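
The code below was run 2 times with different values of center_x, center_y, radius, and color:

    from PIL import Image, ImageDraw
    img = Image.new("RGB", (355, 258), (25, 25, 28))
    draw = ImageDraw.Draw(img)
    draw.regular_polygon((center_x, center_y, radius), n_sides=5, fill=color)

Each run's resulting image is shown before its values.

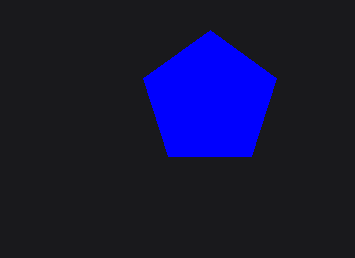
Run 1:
center_x = 210, center_y = 100, radius = 70, color = 'blue'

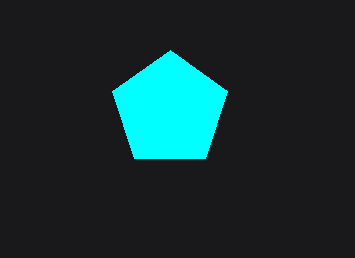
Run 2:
center_x = 170; center_y = 110; radius = 60; color = 'cyan'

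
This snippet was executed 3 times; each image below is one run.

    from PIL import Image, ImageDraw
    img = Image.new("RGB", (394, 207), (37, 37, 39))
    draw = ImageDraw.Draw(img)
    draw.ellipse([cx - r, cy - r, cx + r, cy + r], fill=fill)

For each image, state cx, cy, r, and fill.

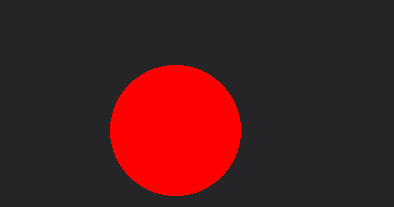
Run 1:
cx = 175, cy = 130, r = 65, fill = 'red'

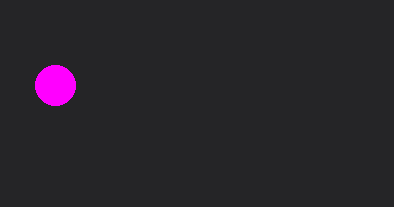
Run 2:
cx = 55
cy = 85
r = 20
fill = 'magenta'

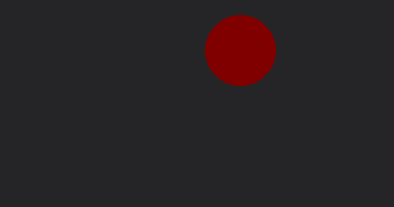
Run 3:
cx = 240, cy = 50, r = 35, fill = 'maroon'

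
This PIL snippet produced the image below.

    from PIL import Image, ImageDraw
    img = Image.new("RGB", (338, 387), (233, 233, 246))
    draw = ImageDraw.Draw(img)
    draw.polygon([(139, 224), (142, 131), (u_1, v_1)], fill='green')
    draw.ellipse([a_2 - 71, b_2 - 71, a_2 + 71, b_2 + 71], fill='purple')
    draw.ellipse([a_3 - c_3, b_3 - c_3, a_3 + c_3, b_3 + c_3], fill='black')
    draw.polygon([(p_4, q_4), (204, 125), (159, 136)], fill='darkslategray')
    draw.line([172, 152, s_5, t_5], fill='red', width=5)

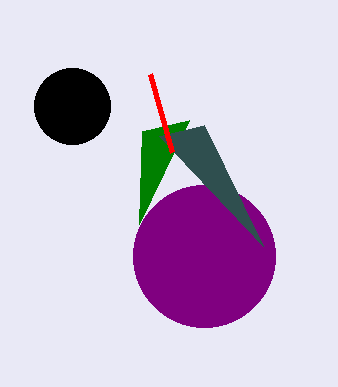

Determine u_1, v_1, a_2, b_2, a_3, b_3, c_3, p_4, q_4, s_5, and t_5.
u_1 = 189; v_1 = 120; a_2 = 204; b_2 = 256; a_3 = 72; b_3 = 106; c_3 = 38; p_4 = 263; q_4 = 246; s_5 = 150; t_5 = 74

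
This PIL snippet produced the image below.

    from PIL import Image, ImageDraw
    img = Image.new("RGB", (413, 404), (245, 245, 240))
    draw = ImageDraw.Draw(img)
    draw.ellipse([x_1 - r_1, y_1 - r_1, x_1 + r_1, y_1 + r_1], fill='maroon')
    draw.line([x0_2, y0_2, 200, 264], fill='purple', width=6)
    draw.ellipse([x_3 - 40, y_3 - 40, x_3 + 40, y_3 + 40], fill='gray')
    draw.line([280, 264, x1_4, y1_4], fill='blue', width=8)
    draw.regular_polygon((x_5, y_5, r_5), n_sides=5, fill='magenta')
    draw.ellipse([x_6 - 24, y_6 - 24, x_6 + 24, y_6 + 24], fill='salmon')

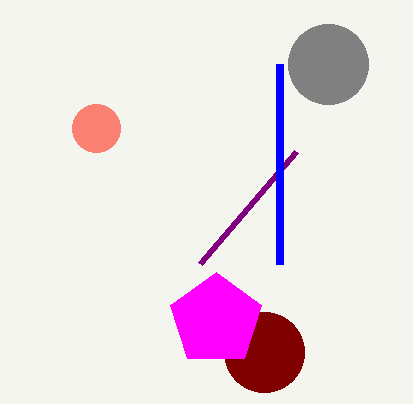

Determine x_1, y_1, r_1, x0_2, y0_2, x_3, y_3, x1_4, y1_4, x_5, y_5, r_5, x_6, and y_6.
x_1 = 264; y_1 = 352; r_1 = 40; x0_2 = 296; y0_2 = 152; x_3 = 328; y_3 = 64; x1_4 = 280; y1_4 = 64; x_5 = 216; y_5 = 320; r_5 = 48; x_6 = 96; y_6 = 128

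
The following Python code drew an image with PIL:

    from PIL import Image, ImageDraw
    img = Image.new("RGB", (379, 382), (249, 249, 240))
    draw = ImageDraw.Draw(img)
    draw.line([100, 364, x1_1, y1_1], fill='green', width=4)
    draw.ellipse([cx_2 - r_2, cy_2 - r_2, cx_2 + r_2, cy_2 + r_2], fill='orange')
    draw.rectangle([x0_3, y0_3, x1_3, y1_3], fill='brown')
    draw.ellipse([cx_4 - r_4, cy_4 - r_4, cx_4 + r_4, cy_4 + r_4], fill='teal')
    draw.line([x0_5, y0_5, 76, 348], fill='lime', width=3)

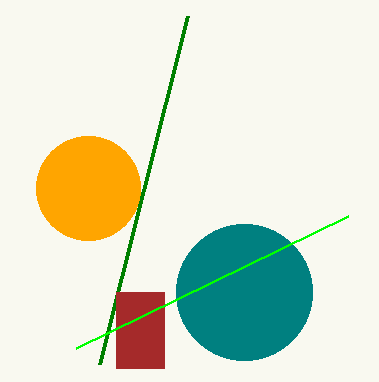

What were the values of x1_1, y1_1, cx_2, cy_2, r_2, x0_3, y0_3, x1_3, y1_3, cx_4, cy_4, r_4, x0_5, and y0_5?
x1_1 = 188, y1_1 = 16, cx_2 = 88, cy_2 = 188, r_2 = 52, x0_3 = 116, y0_3 = 292, x1_3 = 164, y1_3 = 368, cx_4 = 244, cy_4 = 292, r_4 = 68, x0_5 = 348, y0_5 = 216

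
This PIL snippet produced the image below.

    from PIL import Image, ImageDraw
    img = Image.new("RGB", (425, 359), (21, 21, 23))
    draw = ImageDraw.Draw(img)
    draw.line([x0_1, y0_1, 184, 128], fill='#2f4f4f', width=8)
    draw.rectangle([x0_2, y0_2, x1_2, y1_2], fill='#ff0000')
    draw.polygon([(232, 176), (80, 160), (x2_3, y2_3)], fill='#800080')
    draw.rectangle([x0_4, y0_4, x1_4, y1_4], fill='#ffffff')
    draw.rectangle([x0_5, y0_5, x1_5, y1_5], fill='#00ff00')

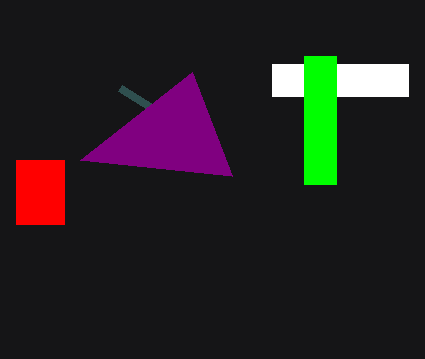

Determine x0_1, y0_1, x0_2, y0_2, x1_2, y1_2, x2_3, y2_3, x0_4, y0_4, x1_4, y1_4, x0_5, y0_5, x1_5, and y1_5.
x0_1 = 120, y0_1 = 88, x0_2 = 16, y0_2 = 160, x1_2 = 64, y1_2 = 224, x2_3 = 192, y2_3 = 72, x0_4 = 272, y0_4 = 64, x1_4 = 408, y1_4 = 96, x0_5 = 304, y0_5 = 56, x1_5 = 336, y1_5 = 184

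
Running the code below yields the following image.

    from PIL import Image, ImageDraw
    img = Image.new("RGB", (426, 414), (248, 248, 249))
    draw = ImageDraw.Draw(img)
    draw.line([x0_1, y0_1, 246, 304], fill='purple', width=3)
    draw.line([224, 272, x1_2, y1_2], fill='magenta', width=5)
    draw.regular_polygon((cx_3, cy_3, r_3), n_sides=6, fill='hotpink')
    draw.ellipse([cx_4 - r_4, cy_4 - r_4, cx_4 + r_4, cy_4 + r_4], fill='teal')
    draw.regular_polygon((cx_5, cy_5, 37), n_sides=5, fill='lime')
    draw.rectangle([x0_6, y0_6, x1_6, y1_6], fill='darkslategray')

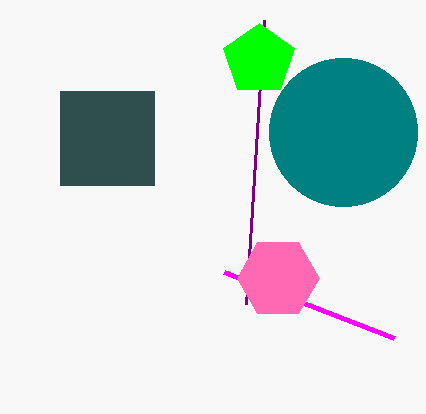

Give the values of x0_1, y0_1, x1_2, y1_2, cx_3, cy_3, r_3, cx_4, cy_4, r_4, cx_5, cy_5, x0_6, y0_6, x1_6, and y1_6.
x0_1 = 264; y0_1 = 20; x1_2 = 394; y1_2 = 338; cx_3 = 278; cy_3 = 278; r_3 = 41; cx_4 = 343; cy_4 = 132; r_4 = 74; cx_5 = 259; cy_5 = 60; x0_6 = 60; y0_6 = 91; x1_6 = 154; y1_6 = 185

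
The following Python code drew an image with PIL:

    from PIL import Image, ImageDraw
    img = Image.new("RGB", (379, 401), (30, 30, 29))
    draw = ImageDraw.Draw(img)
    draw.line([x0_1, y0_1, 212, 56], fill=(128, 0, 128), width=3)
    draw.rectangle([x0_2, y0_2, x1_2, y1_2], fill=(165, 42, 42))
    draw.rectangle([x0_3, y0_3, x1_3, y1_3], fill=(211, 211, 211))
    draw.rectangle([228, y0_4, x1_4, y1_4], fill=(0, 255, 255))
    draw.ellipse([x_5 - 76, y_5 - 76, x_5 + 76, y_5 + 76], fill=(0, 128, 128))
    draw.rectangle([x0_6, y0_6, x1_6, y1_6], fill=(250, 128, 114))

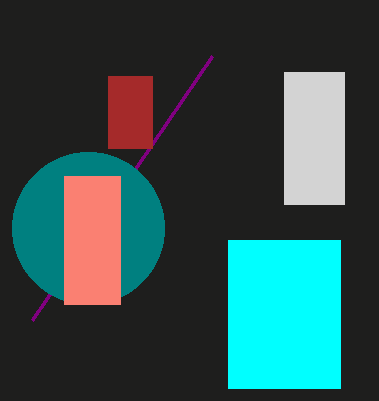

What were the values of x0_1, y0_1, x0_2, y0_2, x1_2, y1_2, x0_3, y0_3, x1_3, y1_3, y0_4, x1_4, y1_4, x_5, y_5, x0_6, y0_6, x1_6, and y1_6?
x0_1 = 32, y0_1 = 320, x0_2 = 108, y0_2 = 76, x1_2 = 152, y1_2 = 148, x0_3 = 284, y0_3 = 72, x1_3 = 344, y1_3 = 204, y0_4 = 240, x1_4 = 340, y1_4 = 388, x_5 = 88, y_5 = 228, x0_6 = 64, y0_6 = 176, x1_6 = 120, y1_6 = 304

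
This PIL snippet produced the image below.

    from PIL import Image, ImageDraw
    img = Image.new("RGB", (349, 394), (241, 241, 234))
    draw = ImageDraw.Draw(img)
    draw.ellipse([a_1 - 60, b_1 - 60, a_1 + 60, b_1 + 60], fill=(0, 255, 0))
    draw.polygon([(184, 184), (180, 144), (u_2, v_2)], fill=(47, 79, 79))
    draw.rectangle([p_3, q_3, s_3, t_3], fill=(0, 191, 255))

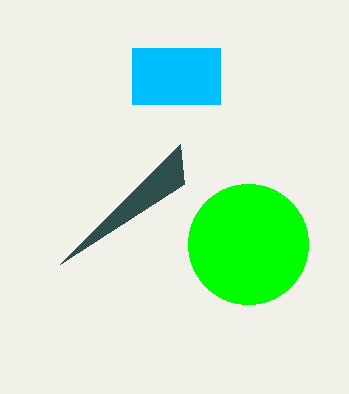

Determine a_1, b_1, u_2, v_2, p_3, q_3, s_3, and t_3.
a_1 = 248, b_1 = 244, u_2 = 60, v_2 = 264, p_3 = 132, q_3 = 48, s_3 = 220, t_3 = 104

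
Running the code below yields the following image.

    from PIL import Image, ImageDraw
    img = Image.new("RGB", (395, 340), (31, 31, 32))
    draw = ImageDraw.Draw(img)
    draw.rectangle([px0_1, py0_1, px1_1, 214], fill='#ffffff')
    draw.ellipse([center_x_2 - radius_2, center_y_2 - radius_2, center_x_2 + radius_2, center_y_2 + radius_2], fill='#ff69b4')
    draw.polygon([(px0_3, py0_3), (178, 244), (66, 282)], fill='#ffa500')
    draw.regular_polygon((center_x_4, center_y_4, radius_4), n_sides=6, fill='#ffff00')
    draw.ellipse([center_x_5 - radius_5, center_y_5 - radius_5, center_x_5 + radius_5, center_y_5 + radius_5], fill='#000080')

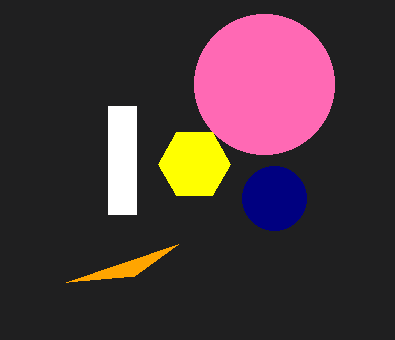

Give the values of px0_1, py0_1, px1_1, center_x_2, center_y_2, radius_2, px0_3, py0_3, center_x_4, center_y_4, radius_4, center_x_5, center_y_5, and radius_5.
px0_1 = 108, py0_1 = 106, px1_1 = 136, center_x_2 = 264, center_y_2 = 84, radius_2 = 70, px0_3 = 134, py0_3 = 276, center_x_4 = 194, center_y_4 = 164, radius_4 = 36, center_x_5 = 274, center_y_5 = 198, radius_5 = 32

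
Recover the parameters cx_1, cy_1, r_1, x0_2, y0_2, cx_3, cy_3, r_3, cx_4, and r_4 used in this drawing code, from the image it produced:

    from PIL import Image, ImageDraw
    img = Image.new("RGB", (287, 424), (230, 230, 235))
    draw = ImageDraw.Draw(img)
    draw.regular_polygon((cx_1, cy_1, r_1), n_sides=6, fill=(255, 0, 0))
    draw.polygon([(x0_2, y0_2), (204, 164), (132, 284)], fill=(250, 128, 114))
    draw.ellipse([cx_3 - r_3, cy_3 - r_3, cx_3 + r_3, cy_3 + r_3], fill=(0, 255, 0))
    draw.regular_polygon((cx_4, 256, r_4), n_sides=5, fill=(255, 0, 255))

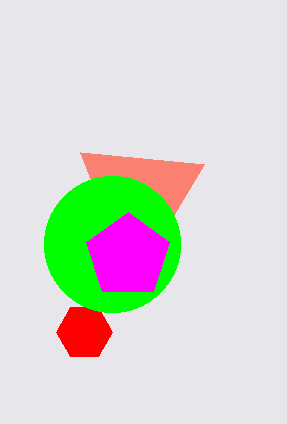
cx_1 = 84, cy_1 = 332, r_1 = 28, x0_2 = 80, y0_2 = 152, cx_3 = 112, cy_3 = 244, r_3 = 68, cx_4 = 128, r_4 = 44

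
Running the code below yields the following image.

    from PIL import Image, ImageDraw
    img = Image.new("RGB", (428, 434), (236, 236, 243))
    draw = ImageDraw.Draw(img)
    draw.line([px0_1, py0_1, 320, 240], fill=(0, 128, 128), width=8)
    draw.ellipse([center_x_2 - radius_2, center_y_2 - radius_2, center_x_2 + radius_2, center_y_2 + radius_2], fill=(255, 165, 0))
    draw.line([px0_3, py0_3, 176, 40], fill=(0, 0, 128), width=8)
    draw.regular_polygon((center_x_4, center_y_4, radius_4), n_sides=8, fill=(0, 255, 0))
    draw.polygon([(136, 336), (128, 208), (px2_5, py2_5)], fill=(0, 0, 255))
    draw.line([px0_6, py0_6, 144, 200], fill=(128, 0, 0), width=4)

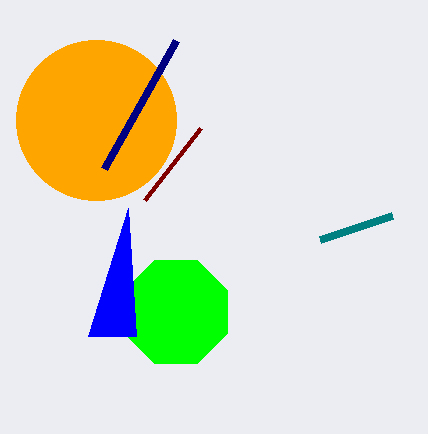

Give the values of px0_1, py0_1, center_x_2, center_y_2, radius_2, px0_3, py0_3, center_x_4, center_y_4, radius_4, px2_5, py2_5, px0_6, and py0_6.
px0_1 = 392, py0_1 = 216, center_x_2 = 96, center_y_2 = 120, radius_2 = 80, px0_3 = 104, py0_3 = 168, center_x_4 = 176, center_y_4 = 312, radius_4 = 56, px2_5 = 88, py2_5 = 336, px0_6 = 200, py0_6 = 128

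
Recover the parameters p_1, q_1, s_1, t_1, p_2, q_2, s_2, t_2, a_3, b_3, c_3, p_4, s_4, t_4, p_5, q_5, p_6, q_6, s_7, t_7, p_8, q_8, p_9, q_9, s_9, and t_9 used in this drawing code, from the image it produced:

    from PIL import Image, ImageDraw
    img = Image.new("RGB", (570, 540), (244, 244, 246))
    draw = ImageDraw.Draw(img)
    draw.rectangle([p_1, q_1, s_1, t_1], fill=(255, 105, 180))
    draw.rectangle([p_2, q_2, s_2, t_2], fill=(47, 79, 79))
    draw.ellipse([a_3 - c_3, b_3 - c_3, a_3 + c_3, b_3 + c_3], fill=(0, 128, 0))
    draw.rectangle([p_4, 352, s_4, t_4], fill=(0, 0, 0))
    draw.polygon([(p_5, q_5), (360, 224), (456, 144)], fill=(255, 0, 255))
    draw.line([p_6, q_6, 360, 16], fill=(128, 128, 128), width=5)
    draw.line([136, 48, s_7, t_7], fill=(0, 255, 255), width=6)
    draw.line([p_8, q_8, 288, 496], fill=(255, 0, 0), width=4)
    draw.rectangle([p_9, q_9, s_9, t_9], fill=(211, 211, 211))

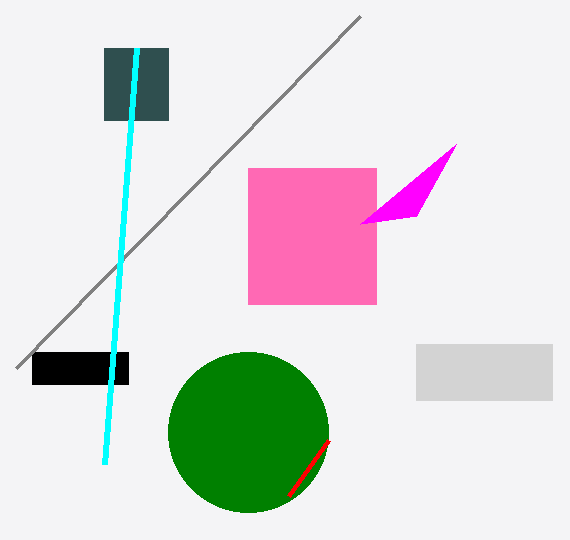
p_1 = 248; q_1 = 168; s_1 = 376; t_1 = 304; p_2 = 104; q_2 = 48; s_2 = 168; t_2 = 120; a_3 = 248; b_3 = 432; c_3 = 80; p_4 = 32; s_4 = 128; t_4 = 384; p_5 = 416; q_5 = 216; p_6 = 16; q_6 = 368; s_7 = 104; t_7 = 464; p_8 = 328; q_8 = 440; p_9 = 416; q_9 = 344; s_9 = 552; t_9 = 400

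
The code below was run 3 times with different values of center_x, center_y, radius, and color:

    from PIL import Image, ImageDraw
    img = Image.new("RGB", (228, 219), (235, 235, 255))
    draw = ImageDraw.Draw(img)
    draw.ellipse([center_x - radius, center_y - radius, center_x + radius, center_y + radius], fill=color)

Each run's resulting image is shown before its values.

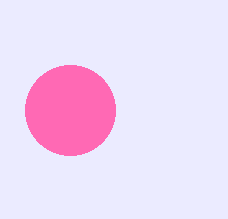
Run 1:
center_x = 70
center_y = 110
radius = 45
color = 'hotpink'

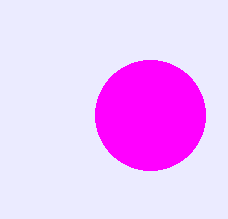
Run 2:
center_x = 150
center_y = 115
radius = 55
color = 'magenta'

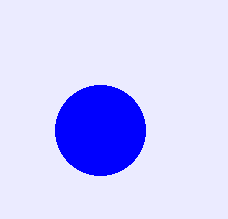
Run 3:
center_x = 100, center_y = 130, radius = 45, color = 'blue'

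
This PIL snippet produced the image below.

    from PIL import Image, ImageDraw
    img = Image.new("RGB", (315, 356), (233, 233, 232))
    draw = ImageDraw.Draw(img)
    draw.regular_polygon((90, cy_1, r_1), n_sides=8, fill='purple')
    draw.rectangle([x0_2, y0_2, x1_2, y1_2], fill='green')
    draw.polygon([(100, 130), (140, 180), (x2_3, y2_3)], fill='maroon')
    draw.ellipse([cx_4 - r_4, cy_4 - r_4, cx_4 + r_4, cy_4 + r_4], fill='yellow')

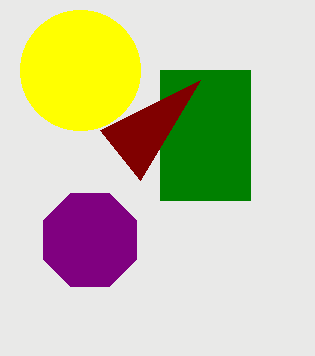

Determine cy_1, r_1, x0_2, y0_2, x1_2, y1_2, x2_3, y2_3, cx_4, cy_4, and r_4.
cy_1 = 240; r_1 = 50; x0_2 = 160; y0_2 = 70; x1_2 = 250; y1_2 = 200; x2_3 = 200; y2_3 = 80; cx_4 = 80; cy_4 = 70; r_4 = 60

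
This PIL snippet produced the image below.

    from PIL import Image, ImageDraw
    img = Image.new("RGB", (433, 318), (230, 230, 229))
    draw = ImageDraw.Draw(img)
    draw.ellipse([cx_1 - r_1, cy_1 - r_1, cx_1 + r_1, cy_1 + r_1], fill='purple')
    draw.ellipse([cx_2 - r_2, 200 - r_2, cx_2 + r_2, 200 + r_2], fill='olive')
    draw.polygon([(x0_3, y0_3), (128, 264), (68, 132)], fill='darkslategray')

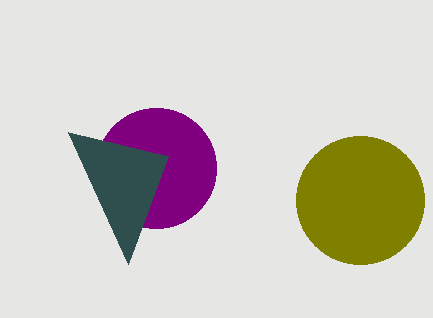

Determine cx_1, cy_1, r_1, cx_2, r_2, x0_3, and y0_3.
cx_1 = 156, cy_1 = 168, r_1 = 60, cx_2 = 360, r_2 = 64, x0_3 = 168, y0_3 = 156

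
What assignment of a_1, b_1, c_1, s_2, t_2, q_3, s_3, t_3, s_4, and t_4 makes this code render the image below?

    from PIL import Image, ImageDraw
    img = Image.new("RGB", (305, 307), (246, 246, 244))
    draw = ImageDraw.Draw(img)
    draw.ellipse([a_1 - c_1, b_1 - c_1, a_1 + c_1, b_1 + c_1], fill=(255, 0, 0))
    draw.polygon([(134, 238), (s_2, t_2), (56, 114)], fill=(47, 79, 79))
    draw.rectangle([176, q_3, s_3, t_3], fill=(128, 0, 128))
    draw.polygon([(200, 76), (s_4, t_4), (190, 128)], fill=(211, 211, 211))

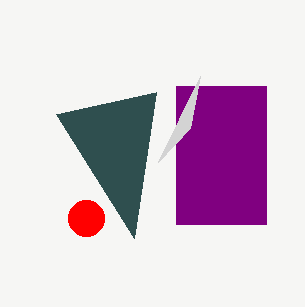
a_1 = 86
b_1 = 218
c_1 = 18
s_2 = 156
t_2 = 92
q_3 = 86
s_3 = 266
t_3 = 224
s_4 = 158
t_4 = 162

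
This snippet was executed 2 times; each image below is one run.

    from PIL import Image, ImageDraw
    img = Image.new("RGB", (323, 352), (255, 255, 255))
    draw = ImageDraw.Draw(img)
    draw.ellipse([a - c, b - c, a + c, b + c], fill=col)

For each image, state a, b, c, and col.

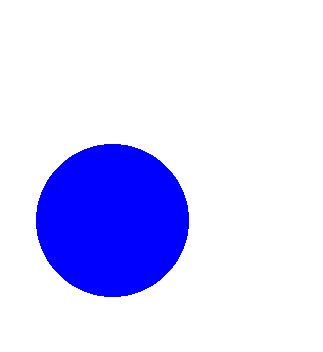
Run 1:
a = 112, b = 220, c = 76, col = 'blue'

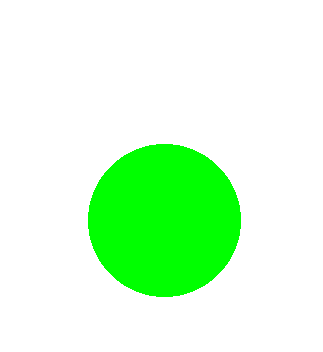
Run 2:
a = 164
b = 220
c = 76
col = 'lime'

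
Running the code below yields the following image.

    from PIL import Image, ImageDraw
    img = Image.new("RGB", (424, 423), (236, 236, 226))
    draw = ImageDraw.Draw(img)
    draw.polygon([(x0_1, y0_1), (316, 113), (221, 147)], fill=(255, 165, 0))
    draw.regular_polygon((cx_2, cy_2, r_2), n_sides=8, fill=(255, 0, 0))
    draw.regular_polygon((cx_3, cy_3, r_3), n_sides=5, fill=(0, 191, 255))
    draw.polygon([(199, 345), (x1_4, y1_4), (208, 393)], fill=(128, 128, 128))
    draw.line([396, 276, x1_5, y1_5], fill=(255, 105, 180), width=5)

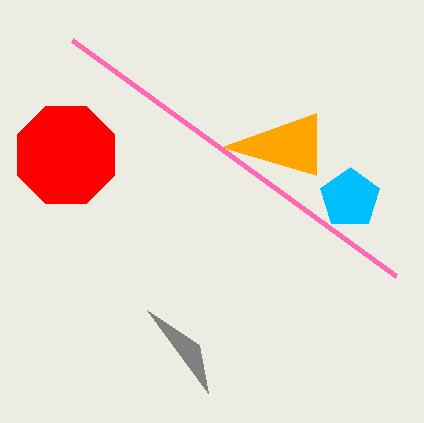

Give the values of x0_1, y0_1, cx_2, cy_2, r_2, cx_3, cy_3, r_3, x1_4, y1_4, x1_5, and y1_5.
x0_1 = 316; y0_1 = 175; cx_2 = 66; cy_2 = 155; r_2 = 53; cx_3 = 350; cy_3 = 198; r_3 = 31; x1_4 = 147; y1_4 = 310; x1_5 = 72; y1_5 = 40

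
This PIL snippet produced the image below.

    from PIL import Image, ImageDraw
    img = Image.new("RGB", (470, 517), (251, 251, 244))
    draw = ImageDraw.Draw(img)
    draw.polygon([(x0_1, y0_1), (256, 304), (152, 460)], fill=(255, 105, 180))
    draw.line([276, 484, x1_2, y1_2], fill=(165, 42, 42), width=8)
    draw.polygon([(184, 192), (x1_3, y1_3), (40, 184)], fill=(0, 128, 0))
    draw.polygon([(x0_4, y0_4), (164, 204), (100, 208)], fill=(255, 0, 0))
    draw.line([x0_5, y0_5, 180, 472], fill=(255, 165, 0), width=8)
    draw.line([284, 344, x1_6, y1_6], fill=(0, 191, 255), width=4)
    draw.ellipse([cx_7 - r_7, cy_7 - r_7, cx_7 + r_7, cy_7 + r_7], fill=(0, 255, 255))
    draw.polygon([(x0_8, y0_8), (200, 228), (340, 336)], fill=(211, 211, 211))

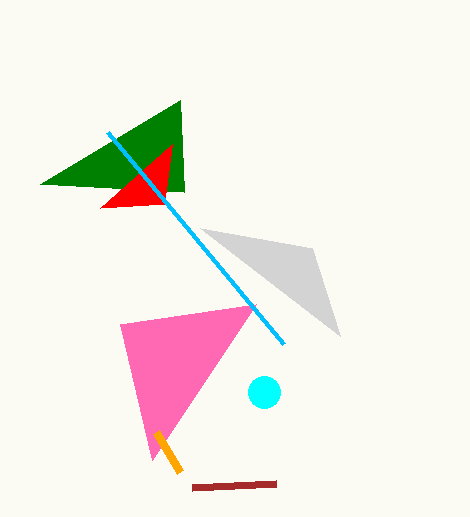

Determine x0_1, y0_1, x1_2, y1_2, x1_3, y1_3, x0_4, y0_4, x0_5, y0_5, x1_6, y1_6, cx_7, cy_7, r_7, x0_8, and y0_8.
x0_1 = 120, y0_1 = 324, x1_2 = 192, y1_2 = 488, x1_3 = 180, y1_3 = 100, x0_4 = 172, y0_4 = 144, x0_5 = 156, y0_5 = 432, x1_6 = 108, y1_6 = 132, cx_7 = 264, cy_7 = 392, r_7 = 16, x0_8 = 312, y0_8 = 248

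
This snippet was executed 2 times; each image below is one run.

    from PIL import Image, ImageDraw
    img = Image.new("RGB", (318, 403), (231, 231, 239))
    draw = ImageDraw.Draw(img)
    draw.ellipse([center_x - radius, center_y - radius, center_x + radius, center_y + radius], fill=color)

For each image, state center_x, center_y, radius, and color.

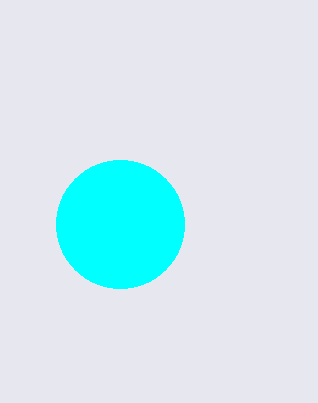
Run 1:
center_x = 120, center_y = 224, radius = 64, color = 'cyan'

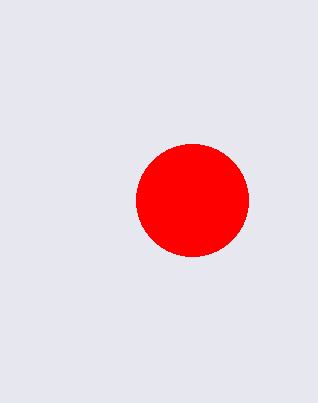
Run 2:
center_x = 192, center_y = 200, radius = 56, color = 'red'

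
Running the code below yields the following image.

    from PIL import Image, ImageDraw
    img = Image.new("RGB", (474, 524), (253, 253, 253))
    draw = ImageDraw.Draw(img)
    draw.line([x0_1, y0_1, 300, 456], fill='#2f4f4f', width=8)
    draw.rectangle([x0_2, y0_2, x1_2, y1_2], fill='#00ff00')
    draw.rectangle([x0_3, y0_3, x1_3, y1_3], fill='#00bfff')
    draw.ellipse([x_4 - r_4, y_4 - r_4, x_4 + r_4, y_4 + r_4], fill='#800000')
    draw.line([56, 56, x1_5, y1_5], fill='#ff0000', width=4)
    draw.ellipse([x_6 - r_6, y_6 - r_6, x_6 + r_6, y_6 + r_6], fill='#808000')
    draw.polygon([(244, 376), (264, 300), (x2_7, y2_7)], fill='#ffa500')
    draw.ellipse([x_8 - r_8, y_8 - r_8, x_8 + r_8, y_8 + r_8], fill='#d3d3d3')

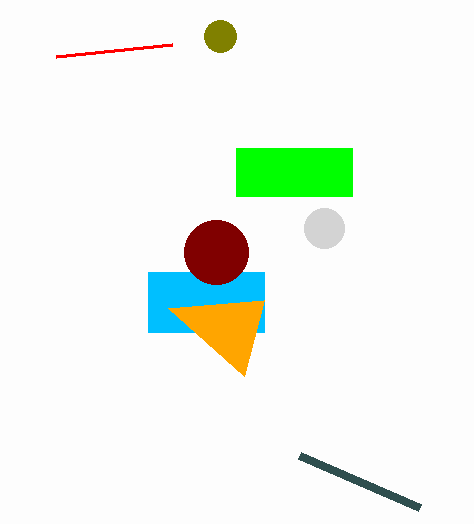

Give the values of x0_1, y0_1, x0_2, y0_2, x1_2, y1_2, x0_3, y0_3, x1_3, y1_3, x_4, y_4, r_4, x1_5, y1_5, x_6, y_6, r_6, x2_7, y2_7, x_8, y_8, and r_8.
x0_1 = 420; y0_1 = 508; x0_2 = 236; y0_2 = 148; x1_2 = 352; y1_2 = 196; x0_3 = 148; y0_3 = 272; x1_3 = 264; y1_3 = 332; x_4 = 216; y_4 = 252; r_4 = 32; x1_5 = 172; y1_5 = 44; x_6 = 220; y_6 = 36; r_6 = 16; x2_7 = 168; y2_7 = 308; x_8 = 324; y_8 = 228; r_8 = 20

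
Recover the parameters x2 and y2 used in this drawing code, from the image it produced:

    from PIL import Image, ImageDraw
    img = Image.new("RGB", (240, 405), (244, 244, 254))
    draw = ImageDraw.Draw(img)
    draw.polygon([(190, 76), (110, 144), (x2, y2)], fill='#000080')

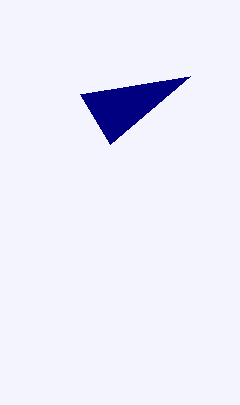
x2 = 80
y2 = 94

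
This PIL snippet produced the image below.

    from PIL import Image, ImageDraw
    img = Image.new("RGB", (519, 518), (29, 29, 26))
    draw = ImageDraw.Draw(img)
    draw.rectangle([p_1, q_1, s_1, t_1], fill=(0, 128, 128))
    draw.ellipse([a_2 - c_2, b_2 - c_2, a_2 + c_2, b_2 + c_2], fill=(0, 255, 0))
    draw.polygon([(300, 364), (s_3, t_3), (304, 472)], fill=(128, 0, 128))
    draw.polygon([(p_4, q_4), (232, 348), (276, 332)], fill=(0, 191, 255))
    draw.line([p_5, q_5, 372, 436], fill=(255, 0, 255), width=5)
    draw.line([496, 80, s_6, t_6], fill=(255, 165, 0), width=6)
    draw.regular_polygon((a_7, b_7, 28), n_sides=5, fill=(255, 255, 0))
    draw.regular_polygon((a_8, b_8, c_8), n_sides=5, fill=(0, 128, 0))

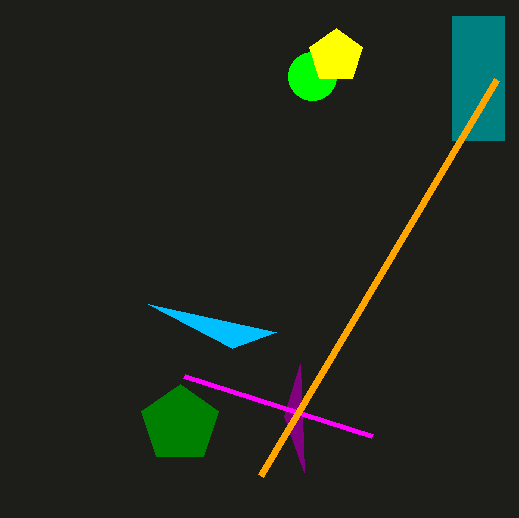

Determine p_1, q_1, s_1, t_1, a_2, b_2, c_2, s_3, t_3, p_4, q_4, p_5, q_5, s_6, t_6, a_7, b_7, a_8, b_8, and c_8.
p_1 = 452
q_1 = 16
s_1 = 504
t_1 = 140
a_2 = 312
b_2 = 76
c_2 = 24
s_3 = 284
t_3 = 416
p_4 = 148
q_4 = 304
p_5 = 184
q_5 = 376
s_6 = 260
t_6 = 476
a_7 = 336
b_7 = 56
a_8 = 180
b_8 = 424
c_8 = 40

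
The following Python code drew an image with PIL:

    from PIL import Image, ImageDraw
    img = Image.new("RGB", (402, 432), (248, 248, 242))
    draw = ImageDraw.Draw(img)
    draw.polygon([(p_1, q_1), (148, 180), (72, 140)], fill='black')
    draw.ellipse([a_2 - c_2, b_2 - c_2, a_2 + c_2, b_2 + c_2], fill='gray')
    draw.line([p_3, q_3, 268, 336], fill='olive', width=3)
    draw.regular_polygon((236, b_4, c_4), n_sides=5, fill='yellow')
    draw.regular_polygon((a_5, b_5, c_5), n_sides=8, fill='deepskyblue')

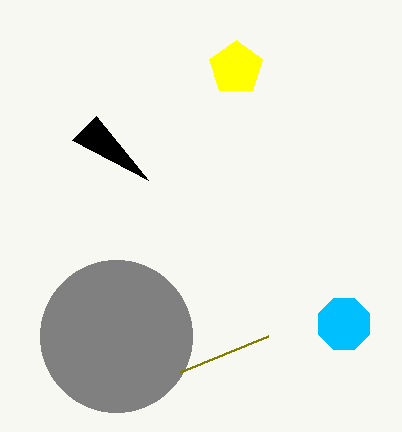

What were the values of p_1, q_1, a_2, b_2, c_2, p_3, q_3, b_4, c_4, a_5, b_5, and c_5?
p_1 = 96; q_1 = 116; a_2 = 116; b_2 = 336; c_2 = 76; p_3 = 180; q_3 = 372; b_4 = 68; c_4 = 28; a_5 = 344; b_5 = 324; c_5 = 28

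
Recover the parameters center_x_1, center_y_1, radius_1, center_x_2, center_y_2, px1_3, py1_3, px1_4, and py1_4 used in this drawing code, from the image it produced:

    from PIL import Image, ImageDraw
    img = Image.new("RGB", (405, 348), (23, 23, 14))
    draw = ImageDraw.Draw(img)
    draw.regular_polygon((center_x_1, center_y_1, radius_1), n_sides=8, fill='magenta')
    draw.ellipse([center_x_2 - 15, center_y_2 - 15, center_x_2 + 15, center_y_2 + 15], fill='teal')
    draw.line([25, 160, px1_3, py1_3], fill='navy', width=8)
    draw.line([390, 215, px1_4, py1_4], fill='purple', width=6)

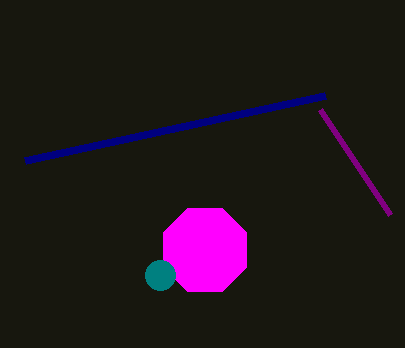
center_x_1 = 205, center_y_1 = 250, radius_1 = 45, center_x_2 = 160, center_y_2 = 275, px1_3 = 325, py1_3 = 95, px1_4 = 320, py1_4 = 110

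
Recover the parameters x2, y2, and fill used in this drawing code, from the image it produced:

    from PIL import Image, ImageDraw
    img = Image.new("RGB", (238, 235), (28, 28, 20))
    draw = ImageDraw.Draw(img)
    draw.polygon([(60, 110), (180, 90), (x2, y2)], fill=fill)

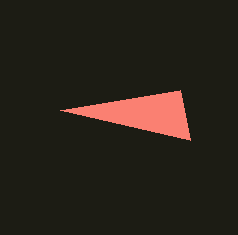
x2 = 190, y2 = 140, fill = 'salmon'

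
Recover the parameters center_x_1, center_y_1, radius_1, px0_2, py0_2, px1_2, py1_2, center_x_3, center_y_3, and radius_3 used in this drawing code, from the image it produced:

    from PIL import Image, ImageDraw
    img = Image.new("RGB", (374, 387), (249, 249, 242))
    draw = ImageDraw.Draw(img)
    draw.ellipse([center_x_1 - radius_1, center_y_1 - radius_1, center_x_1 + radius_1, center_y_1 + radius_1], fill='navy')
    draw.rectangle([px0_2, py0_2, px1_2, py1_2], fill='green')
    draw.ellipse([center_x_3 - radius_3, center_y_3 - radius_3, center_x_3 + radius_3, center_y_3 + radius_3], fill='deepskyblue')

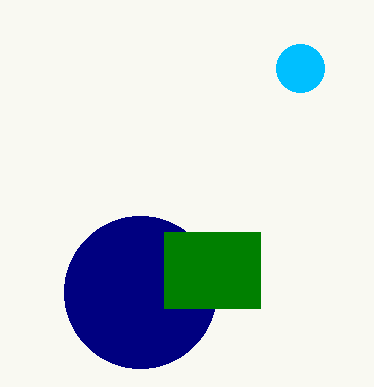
center_x_1 = 140; center_y_1 = 292; radius_1 = 76; px0_2 = 164; py0_2 = 232; px1_2 = 260; py1_2 = 308; center_x_3 = 300; center_y_3 = 68; radius_3 = 24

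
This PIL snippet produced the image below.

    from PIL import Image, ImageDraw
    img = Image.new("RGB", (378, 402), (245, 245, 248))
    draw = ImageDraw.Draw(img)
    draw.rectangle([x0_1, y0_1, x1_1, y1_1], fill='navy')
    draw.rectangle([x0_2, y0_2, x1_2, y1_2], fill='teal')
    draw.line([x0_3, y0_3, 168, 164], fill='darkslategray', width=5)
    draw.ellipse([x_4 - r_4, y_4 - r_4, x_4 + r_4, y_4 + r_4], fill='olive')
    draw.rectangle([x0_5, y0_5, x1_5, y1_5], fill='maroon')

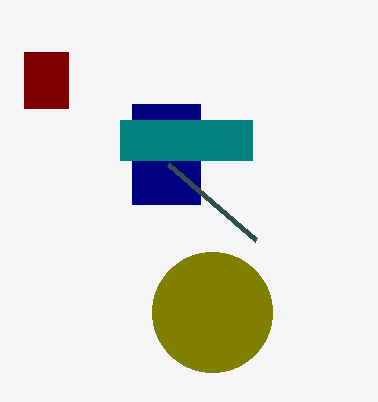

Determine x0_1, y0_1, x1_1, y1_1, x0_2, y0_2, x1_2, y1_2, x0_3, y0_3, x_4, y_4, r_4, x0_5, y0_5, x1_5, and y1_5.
x0_1 = 132
y0_1 = 104
x1_1 = 200
y1_1 = 204
x0_2 = 120
y0_2 = 120
x1_2 = 252
y1_2 = 160
x0_3 = 256
y0_3 = 240
x_4 = 212
y_4 = 312
r_4 = 60
x0_5 = 24
y0_5 = 52
x1_5 = 68
y1_5 = 108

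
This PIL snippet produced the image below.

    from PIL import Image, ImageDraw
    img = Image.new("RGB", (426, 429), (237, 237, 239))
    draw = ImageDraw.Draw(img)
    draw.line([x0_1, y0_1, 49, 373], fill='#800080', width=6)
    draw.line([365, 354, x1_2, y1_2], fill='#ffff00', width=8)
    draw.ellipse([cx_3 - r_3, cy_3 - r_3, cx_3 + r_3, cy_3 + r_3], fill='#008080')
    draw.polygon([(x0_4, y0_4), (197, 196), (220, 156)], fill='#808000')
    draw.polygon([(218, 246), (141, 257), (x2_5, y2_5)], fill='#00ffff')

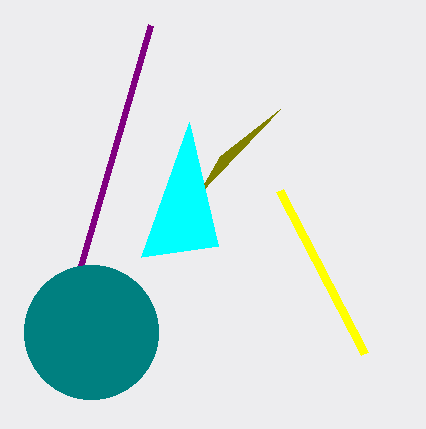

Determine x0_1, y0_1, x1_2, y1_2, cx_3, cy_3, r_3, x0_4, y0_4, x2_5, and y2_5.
x0_1 = 150
y0_1 = 25
x1_2 = 280
y1_2 = 191
cx_3 = 91
cy_3 = 332
r_3 = 67
x0_4 = 280
y0_4 = 109
x2_5 = 189
y2_5 = 122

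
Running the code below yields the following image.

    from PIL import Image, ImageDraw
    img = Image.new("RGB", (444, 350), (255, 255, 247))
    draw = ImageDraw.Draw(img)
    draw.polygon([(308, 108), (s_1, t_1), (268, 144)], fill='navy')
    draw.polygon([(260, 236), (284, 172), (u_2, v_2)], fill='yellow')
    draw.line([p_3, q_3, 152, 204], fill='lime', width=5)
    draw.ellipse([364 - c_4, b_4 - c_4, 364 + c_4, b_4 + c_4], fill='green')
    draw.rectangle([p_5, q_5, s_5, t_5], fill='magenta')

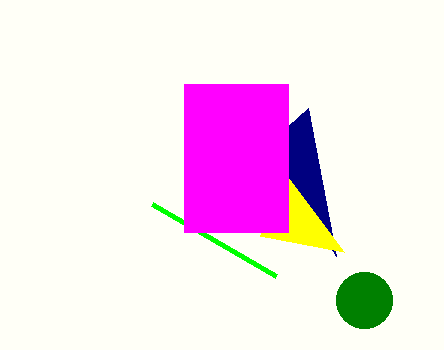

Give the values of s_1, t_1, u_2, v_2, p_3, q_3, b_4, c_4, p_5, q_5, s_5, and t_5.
s_1 = 336
t_1 = 256
u_2 = 344
v_2 = 252
p_3 = 276
q_3 = 276
b_4 = 300
c_4 = 28
p_5 = 184
q_5 = 84
s_5 = 288
t_5 = 232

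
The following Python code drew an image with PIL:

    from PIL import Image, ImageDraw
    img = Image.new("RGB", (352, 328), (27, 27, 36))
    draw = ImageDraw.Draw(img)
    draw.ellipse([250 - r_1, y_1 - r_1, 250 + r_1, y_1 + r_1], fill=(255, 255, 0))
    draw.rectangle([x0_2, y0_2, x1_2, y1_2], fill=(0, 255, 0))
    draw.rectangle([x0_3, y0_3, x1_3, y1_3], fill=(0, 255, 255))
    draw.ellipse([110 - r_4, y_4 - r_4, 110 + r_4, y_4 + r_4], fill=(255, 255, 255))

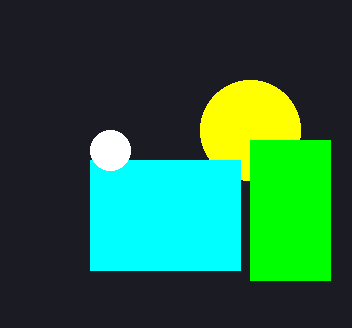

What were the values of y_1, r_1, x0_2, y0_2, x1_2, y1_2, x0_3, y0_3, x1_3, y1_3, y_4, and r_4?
y_1 = 130, r_1 = 50, x0_2 = 250, y0_2 = 140, x1_2 = 330, y1_2 = 280, x0_3 = 90, y0_3 = 160, x1_3 = 240, y1_3 = 270, y_4 = 150, r_4 = 20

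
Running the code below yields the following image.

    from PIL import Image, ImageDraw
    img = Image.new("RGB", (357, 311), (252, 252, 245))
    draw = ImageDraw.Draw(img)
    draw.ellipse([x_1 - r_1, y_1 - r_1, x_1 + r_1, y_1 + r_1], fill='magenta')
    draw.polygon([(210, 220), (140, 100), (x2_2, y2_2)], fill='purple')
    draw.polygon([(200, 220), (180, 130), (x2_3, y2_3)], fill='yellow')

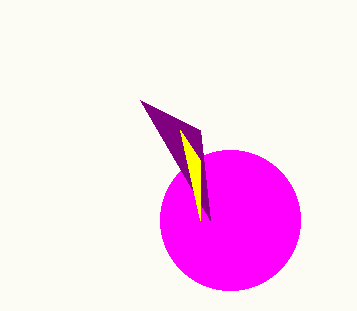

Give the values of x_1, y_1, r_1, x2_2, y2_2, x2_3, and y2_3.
x_1 = 230
y_1 = 220
r_1 = 70
x2_2 = 200
y2_2 = 130
x2_3 = 200
y2_3 = 160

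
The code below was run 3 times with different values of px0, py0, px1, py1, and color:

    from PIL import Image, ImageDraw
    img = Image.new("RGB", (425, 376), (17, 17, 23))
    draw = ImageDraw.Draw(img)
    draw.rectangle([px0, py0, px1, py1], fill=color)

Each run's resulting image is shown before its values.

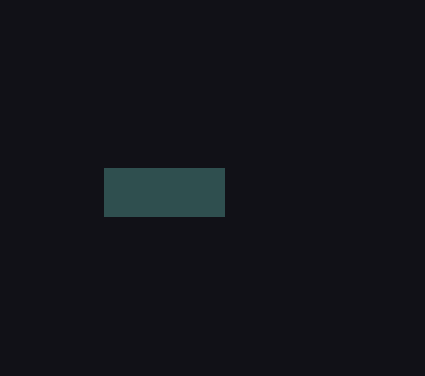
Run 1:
px0 = 104, py0 = 168, px1 = 224, py1 = 216, color = 'darkslategray'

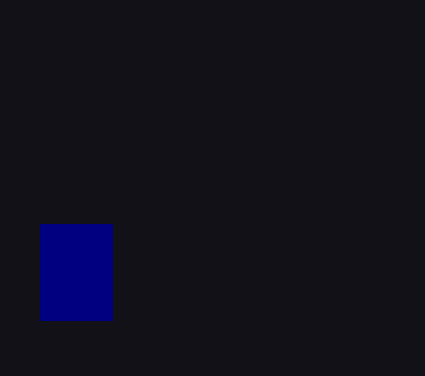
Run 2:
px0 = 40
py0 = 224
px1 = 112
py1 = 320
color = 'navy'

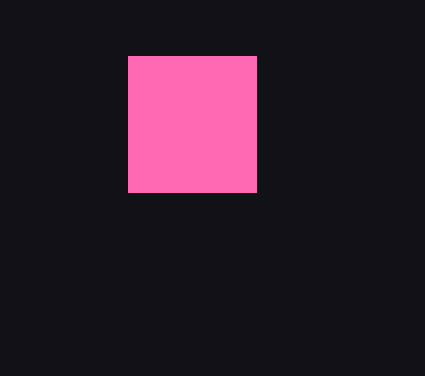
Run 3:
px0 = 128, py0 = 56, px1 = 256, py1 = 192, color = 'hotpink'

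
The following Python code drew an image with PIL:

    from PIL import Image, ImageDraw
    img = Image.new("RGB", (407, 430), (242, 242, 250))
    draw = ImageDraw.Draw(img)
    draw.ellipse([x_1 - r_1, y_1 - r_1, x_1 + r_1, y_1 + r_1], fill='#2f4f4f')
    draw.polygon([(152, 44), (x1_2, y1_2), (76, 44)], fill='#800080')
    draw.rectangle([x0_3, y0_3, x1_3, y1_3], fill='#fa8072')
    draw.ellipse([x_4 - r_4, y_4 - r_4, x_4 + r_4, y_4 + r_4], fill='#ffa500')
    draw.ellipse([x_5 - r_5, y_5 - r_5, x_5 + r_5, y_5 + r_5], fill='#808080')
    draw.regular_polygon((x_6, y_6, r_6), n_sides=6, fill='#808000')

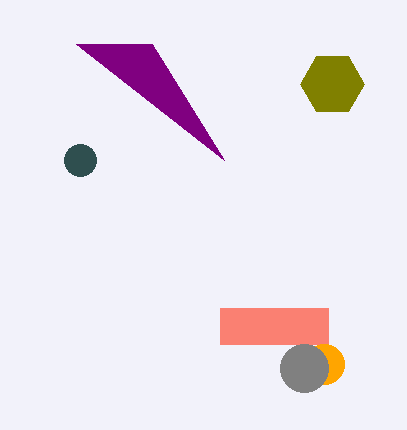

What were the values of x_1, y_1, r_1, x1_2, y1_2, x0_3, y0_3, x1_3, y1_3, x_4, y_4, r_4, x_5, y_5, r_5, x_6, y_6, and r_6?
x_1 = 80
y_1 = 160
r_1 = 16
x1_2 = 224
y1_2 = 160
x0_3 = 220
y0_3 = 308
x1_3 = 328
y1_3 = 344
x_4 = 324
y_4 = 364
r_4 = 20
x_5 = 304
y_5 = 368
r_5 = 24
x_6 = 332
y_6 = 84
r_6 = 32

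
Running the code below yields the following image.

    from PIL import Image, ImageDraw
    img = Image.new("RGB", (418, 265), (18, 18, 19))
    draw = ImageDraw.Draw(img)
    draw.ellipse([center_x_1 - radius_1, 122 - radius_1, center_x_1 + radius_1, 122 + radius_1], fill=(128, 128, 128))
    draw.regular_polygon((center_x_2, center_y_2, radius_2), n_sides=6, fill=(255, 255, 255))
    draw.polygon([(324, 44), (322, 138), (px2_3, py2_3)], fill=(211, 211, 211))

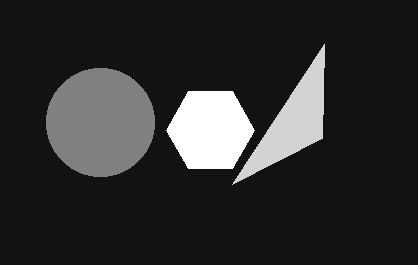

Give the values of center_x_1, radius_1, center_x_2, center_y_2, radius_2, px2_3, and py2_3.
center_x_1 = 100, radius_1 = 54, center_x_2 = 210, center_y_2 = 130, radius_2 = 44, px2_3 = 232, py2_3 = 184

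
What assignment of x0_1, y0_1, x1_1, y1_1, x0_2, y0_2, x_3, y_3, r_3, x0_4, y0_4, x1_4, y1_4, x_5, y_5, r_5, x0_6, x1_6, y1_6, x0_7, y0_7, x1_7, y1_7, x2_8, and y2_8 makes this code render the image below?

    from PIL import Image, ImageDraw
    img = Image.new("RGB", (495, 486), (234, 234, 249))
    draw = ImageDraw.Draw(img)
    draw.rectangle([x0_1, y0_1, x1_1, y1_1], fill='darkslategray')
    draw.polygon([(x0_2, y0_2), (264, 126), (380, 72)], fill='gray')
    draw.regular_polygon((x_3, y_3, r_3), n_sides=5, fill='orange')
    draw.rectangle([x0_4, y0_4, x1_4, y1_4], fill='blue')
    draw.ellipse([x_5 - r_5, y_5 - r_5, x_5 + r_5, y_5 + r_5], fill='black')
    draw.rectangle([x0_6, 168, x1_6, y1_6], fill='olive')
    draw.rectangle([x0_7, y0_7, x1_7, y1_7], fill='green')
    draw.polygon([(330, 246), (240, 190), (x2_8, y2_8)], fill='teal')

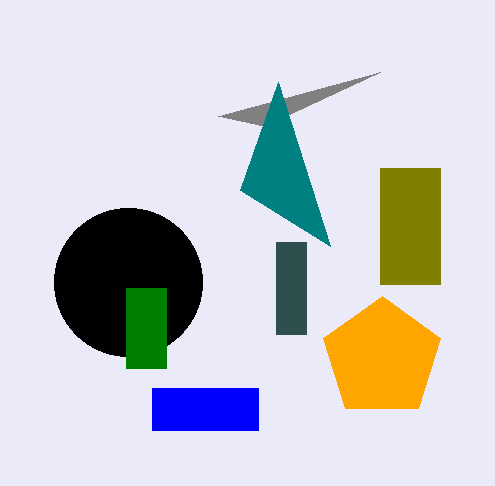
x0_1 = 276; y0_1 = 242; x1_1 = 306; y1_1 = 334; x0_2 = 218; y0_2 = 116; x_3 = 382; y_3 = 358; r_3 = 62; x0_4 = 152; y0_4 = 388; x1_4 = 258; y1_4 = 430; x_5 = 128; y_5 = 282; r_5 = 74; x0_6 = 380; x1_6 = 440; y1_6 = 284; x0_7 = 126; y0_7 = 288; x1_7 = 166; y1_7 = 368; x2_8 = 278; y2_8 = 82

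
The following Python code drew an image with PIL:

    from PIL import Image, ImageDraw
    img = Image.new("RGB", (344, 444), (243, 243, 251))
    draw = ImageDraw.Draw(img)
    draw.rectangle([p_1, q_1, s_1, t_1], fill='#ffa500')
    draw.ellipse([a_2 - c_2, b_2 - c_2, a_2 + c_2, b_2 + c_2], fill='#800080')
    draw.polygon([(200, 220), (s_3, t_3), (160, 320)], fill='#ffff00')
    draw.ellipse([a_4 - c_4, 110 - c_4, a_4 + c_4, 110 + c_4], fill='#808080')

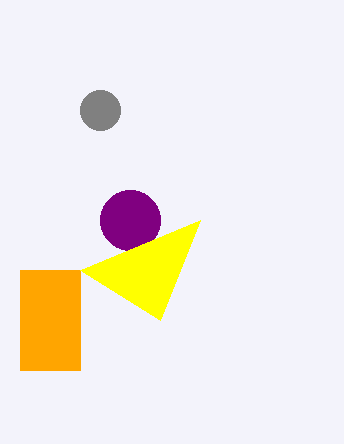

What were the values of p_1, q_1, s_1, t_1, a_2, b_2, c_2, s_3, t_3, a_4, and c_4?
p_1 = 20
q_1 = 270
s_1 = 80
t_1 = 370
a_2 = 130
b_2 = 220
c_2 = 30
s_3 = 80
t_3 = 270
a_4 = 100
c_4 = 20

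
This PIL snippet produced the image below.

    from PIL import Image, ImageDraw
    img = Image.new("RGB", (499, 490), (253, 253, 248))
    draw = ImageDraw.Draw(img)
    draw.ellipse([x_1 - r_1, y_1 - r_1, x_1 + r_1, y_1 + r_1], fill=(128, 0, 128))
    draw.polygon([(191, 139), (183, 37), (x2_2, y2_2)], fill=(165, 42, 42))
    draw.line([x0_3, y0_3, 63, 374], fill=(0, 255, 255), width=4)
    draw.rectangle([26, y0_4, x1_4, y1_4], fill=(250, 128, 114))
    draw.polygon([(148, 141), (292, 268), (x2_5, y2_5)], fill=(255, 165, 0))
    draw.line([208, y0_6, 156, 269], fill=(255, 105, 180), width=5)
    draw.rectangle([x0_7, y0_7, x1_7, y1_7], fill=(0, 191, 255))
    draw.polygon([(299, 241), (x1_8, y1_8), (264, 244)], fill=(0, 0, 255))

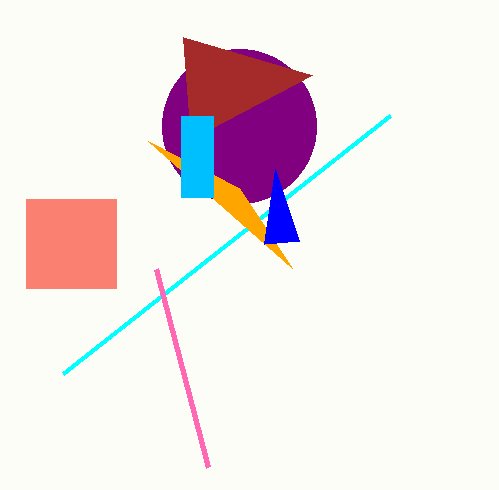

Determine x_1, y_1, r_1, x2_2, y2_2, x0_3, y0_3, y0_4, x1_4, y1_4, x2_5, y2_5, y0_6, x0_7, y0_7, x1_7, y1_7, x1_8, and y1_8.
x_1 = 239; y_1 = 126; r_1 = 77; x2_2 = 312; y2_2 = 75; x0_3 = 390; y0_3 = 116; y0_4 = 199; x1_4 = 116; y1_4 = 288; x2_5 = 239; y2_5 = 188; y0_6 = 467; x0_7 = 181; y0_7 = 116; x1_7 = 213; y1_7 = 197; x1_8 = 275; y1_8 = 169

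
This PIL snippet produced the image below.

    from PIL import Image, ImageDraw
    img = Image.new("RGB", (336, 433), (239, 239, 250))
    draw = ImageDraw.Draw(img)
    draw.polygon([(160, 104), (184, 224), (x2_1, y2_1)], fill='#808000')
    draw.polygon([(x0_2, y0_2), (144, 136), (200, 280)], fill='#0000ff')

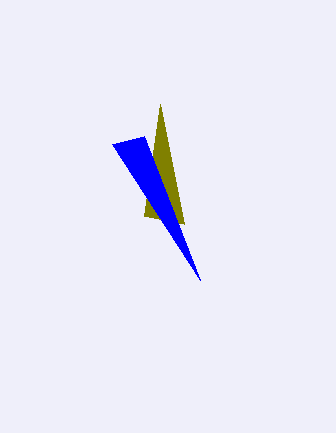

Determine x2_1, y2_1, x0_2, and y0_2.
x2_1 = 144; y2_1 = 216; x0_2 = 112; y0_2 = 144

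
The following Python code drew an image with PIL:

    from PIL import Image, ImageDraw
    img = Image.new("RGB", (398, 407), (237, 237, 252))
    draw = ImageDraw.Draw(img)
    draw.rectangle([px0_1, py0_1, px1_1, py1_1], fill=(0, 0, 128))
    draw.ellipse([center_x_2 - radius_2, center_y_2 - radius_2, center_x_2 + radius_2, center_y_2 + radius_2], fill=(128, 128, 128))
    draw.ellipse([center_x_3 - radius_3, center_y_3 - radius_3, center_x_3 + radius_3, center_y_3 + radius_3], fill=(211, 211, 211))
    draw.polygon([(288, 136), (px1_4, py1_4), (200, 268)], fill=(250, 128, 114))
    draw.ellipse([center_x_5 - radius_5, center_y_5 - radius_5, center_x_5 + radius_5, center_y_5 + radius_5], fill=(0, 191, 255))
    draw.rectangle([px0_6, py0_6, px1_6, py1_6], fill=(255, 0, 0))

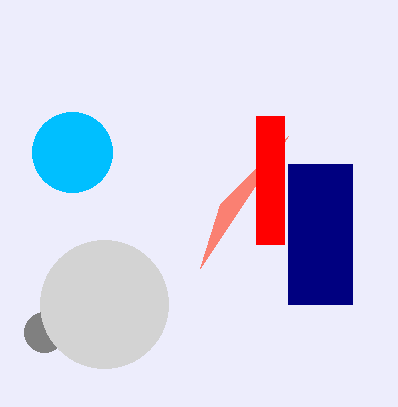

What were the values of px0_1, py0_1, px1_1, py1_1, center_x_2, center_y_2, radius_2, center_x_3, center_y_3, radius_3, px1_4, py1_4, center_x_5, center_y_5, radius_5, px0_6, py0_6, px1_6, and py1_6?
px0_1 = 288; py0_1 = 164; px1_1 = 352; py1_1 = 304; center_x_2 = 44; center_y_2 = 332; radius_2 = 20; center_x_3 = 104; center_y_3 = 304; radius_3 = 64; px1_4 = 220; py1_4 = 204; center_x_5 = 72; center_y_5 = 152; radius_5 = 40; px0_6 = 256; py0_6 = 116; px1_6 = 284; py1_6 = 244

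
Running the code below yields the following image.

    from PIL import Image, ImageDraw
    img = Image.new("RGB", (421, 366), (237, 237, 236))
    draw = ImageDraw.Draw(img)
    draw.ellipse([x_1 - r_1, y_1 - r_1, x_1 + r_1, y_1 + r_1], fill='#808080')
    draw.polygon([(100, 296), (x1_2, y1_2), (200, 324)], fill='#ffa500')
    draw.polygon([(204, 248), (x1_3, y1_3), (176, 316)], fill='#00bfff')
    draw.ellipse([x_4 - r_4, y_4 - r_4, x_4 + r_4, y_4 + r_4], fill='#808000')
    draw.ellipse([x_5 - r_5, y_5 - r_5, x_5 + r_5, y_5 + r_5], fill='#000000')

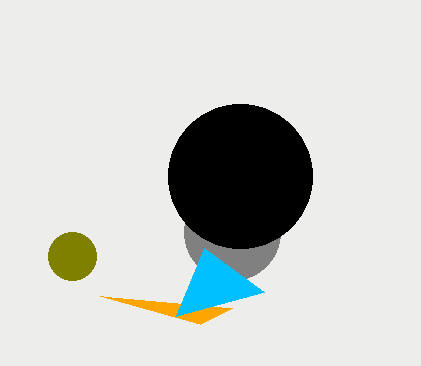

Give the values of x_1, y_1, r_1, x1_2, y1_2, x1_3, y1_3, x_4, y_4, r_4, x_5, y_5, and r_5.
x_1 = 232; y_1 = 232; r_1 = 48; x1_2 = 232; y1_2 = 308; x1_3 = 264; y1_3 = 292; x_4 = 72; y_4 = 256; r_4 = 24; x_5 = 240; y_5 = 176; r_5 = 72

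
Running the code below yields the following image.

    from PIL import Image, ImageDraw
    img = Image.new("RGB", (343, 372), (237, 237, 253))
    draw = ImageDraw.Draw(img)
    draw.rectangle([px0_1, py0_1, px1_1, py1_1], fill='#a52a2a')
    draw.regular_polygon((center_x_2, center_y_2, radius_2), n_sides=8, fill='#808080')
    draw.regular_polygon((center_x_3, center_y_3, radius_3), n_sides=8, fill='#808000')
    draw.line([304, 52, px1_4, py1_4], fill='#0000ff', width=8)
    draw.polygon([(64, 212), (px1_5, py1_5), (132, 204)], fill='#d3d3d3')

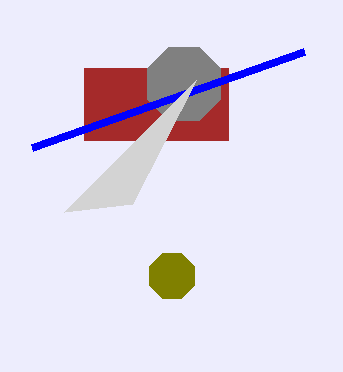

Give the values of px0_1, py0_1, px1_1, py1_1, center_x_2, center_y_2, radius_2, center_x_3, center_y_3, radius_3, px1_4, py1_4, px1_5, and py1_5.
px0_1 = 84, py0_1 = 68, px1_1 = 228, py1_1 = 140, center_x_2 = 184, center_y_2 = 84, radius_2 = 40, center_x_3 = 172, center_y_3 = 276, radius_3 = 24, px1_4 = 32, py1_4 = 148, px1_5 = 196, py1_5 = 80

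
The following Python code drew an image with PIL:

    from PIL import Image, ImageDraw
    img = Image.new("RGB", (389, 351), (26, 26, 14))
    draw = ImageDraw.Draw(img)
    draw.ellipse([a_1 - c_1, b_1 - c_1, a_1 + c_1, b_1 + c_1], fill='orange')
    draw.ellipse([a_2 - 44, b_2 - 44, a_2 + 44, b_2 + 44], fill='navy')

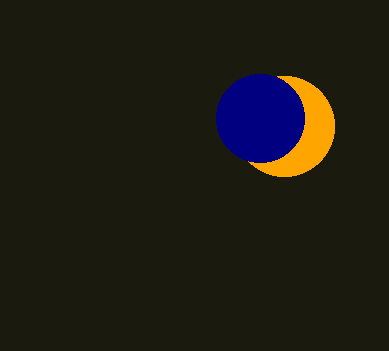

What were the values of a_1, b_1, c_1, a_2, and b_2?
a_1 = 284; b_1 = 126; c_1 = 50; a_2 = 260; b_2 = 118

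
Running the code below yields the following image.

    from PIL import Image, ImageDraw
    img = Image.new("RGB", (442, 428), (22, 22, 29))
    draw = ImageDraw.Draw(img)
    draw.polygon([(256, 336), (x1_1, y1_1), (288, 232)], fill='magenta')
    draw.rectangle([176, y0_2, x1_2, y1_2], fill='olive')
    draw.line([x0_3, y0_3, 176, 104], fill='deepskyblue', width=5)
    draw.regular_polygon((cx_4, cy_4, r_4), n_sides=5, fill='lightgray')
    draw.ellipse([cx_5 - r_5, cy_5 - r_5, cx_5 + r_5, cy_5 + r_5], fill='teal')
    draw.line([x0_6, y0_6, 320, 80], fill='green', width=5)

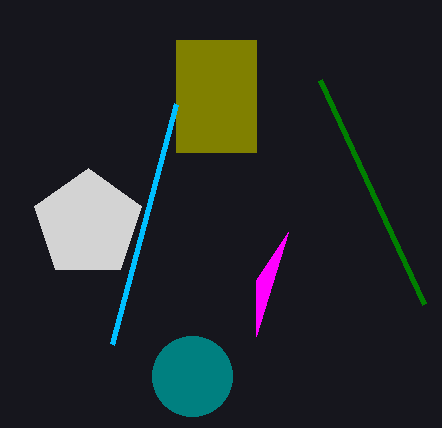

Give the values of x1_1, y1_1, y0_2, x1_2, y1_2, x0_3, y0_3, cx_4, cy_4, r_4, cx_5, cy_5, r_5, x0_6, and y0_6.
x1_1 = 256
y1_1 = 280
y0_2 = 40
x1_2 = 256
y1_2 = 152
x0_3 = 112
y0_3 = 344
cx_4 = 88
cy_4 = 224
r_4 = 56
cx_5 = 192
cy_5 = 376
r_5 = 40
x0_6 = 424
y0_6 = 304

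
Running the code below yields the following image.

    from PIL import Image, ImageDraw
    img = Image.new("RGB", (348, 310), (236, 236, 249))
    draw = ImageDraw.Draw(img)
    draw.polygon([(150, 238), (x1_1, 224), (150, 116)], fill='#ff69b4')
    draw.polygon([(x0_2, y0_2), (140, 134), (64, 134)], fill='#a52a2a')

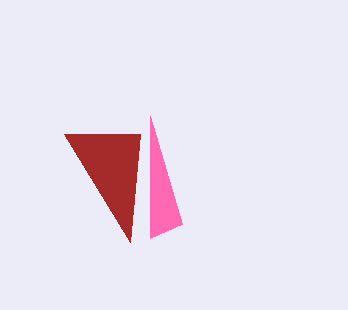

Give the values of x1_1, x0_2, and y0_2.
x1_1 = 182
x0_2 = 130
y0_2 = 242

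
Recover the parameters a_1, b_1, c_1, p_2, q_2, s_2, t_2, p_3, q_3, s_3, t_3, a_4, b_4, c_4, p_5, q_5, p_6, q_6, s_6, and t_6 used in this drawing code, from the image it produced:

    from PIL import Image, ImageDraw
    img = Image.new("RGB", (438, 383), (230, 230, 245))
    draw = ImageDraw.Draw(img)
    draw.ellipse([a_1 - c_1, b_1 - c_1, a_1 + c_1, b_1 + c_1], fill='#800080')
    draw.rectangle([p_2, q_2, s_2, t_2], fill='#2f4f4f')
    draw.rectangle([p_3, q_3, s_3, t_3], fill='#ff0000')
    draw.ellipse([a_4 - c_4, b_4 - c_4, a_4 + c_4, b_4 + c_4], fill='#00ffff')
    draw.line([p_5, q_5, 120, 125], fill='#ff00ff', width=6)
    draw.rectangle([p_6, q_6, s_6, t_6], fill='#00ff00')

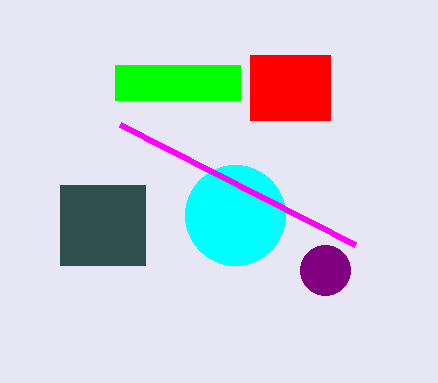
a_1 = 325; b_1 = 270; c_1 = 25; p_2 = 60; q_2 = 185; s_2 = 145; t_2 = 265; p_3 = 250; q_3 = 55; s_3 = 330; t_3 = 120; a_4 = 235; b_4 = 215; c_4 = 50; p_5 = 355; q_5 = 245; p_6 = 115; q_6 = 65; s_6 = 240; t_6 = 100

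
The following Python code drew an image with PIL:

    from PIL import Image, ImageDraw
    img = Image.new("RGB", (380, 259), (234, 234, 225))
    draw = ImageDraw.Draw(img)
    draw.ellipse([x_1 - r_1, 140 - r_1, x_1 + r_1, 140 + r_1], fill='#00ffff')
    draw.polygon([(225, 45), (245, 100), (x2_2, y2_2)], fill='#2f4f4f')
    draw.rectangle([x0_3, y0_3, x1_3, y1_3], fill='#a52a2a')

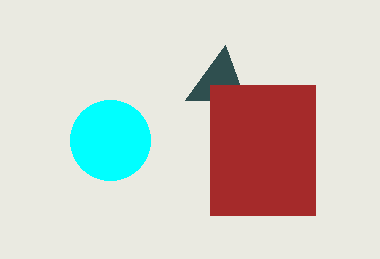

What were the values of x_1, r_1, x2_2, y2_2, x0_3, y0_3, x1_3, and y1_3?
x_1 = 110; r_1 = 40; x2_2 = 185; y2_2 = 100; x0_3 = 210; y0_3 = 85; x1_3 = 315; y1_3 = 215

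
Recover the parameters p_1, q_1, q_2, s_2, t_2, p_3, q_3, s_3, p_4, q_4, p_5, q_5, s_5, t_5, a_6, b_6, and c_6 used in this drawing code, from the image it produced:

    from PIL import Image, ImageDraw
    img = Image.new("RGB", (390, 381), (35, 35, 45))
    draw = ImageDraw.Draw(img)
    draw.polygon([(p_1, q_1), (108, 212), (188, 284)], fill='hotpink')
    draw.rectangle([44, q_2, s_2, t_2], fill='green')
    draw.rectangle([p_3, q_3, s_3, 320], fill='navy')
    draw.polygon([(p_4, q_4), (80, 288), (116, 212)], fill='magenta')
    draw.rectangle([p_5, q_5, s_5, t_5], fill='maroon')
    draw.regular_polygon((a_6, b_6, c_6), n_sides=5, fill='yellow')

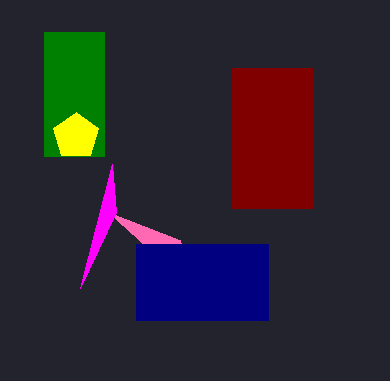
p_1 = 180
q_1 = 240
q_2 = 32
s_2 = 104
t_2 = 156
p_3 = 136
q_3 = 244
s_3 = 268
p_4 = 112
q_4 = 164
p_5 = 232
q_5 = 68
s_5 = 312
t_5 = 208
a_6 = 76
b_6 = 136
c_6 = 24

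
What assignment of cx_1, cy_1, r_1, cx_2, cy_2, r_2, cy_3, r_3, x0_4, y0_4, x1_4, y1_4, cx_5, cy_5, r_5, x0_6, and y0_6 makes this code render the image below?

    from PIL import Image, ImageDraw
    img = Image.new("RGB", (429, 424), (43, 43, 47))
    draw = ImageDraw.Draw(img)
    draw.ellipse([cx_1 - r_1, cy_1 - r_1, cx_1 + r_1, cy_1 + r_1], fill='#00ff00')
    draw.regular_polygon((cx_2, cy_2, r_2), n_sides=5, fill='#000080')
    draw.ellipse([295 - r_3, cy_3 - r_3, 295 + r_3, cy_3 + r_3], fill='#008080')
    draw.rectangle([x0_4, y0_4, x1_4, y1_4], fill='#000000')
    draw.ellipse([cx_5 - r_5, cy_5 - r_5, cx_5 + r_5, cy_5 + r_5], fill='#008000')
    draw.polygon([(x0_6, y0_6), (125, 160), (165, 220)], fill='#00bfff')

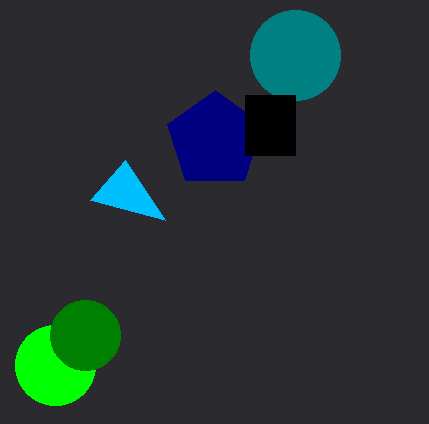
cx_1 = 55, cy_1 = 365, r_1 = 40, cx_2 = 215, cy_2 = 140, r_2 = 50, cy_3 = 55, r_3 = 45, x0_4 = 245, y0_4 = 95, x1_4 = 295, y1_4 = 155, cx_5 = 85, cy_5 = 335, r_5 = 35, x0_6 = 90, y0_6 = 200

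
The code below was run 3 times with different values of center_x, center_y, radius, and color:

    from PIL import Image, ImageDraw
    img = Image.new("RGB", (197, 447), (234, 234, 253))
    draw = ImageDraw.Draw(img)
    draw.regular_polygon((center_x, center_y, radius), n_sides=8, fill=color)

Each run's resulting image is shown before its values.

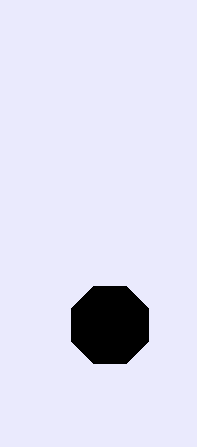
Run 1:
center_x = 110; center_y = 325; radius = 42; color = 'black'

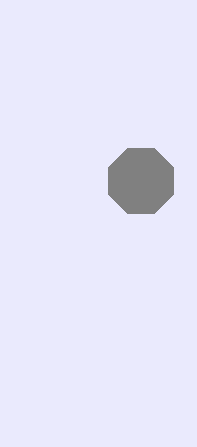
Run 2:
center_x = 141; center_y = 181; radius = 35; color = 'gray'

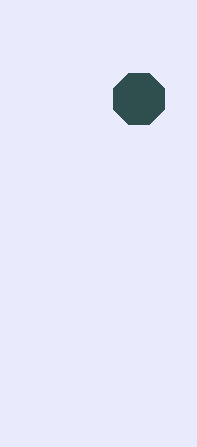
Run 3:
center_x = 139
center_y = 99
radius = 28
color = 'darkslategray'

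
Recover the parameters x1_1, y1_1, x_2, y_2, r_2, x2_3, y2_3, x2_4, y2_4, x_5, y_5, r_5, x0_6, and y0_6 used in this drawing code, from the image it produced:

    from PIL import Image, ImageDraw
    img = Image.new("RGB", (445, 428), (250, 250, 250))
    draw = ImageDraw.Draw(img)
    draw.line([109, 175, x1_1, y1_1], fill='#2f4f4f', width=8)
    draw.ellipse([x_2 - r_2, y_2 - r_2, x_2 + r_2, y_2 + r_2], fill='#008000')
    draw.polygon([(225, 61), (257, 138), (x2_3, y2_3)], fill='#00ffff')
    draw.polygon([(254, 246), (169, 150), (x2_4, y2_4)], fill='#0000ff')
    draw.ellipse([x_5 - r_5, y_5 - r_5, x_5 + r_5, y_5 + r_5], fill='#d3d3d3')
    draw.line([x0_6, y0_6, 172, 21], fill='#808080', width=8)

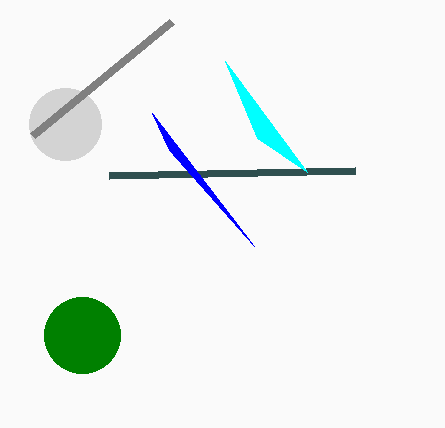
x1_1 = 355; y1_1 = 170; x_2 = 82; y_2 = 335; r_2 = 38; x2_3 = 307; y2_3 = 172; x2_4 = 152; y2_4 = 113; x_5 = 65; y_5 = 124; r_5 = 36; x0_6 = 33; y0_6 = 135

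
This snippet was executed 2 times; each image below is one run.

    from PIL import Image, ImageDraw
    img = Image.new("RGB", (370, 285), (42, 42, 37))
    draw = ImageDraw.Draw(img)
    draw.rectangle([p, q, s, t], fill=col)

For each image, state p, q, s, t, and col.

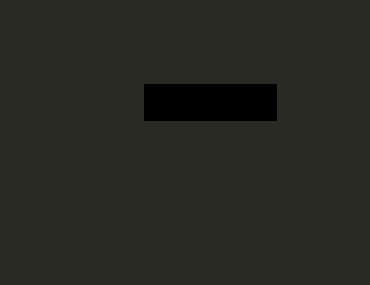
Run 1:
p = 144
q = 84
s = 276
t = 120
col = 'black'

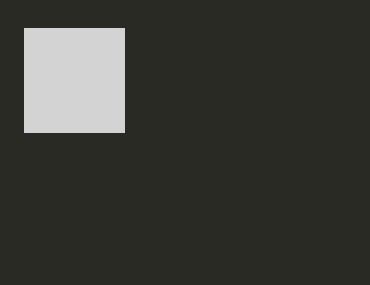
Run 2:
p = 24, q = 28, s = 124, t = 132, col = 'lightgray'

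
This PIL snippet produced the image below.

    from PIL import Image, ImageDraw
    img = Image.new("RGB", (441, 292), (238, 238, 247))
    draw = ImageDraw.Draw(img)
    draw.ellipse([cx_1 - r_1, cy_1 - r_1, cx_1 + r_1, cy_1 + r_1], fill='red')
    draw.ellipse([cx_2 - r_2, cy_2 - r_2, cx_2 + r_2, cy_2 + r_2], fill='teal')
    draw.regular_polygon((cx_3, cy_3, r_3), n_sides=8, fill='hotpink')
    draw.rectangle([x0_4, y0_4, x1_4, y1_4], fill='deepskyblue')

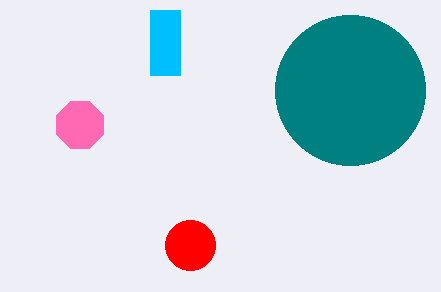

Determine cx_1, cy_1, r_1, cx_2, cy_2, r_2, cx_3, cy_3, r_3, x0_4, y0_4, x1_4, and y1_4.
cx_1 = 190
cy_1 = 245
r_1 = 25
cx_2 = 350
cy_2 = 90
r_2 = 75
cx_3 = 80
cy_3 = 125
r_3 = 25
x0_4 = 150
y0_4 = 10
x1_4 = 180
y1_4 = 75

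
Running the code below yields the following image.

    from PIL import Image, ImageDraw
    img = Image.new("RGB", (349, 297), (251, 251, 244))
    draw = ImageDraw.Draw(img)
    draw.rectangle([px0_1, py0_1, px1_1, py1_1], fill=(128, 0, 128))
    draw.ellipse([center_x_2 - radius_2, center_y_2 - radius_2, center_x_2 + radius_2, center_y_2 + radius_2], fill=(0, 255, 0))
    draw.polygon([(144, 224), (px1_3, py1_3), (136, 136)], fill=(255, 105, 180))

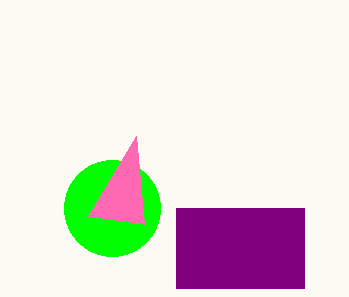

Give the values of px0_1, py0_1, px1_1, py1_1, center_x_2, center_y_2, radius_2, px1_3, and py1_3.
px0_1 = 176; py0_1 = 208; px1_1 = 304; py1_1 = 288; center_x_2 = 112; center_y_2 = 208; radius_2 = 48; px1_3 = 88; py1_3 = 216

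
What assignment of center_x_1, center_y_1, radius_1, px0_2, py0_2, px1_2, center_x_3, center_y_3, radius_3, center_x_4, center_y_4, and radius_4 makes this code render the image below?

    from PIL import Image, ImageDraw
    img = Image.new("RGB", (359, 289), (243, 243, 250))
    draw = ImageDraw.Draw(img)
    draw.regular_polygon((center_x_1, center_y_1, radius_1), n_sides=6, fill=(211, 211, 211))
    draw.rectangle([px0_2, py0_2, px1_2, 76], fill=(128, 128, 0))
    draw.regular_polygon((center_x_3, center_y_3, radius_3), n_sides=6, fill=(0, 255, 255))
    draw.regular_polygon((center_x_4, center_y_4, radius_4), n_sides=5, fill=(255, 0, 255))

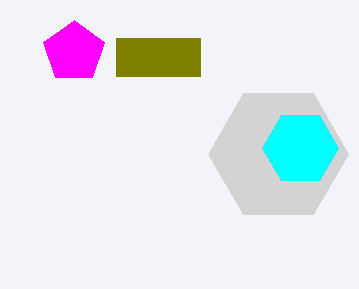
center_x_1 = 278
center_y_1 = 154
radius_1 = 70
px0_2 = 116
py0_2 = 38
px1_2 = 200
center_x_3 = 300
center_y_3 = 148
radius_3 = 38
center_x_4 = 74
center_y_4 = 52
radius_4 = 32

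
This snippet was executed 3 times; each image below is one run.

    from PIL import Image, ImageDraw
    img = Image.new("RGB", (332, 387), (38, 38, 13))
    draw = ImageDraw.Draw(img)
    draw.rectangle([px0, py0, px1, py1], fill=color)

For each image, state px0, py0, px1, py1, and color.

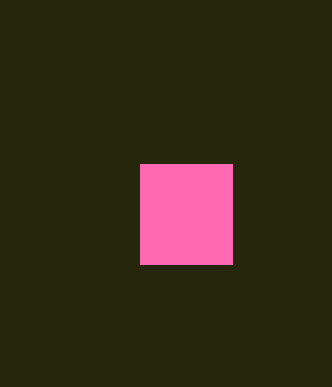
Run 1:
px0 = 140; py0 = 164; px1 = 232; py1 = 264; color = 'hotpink'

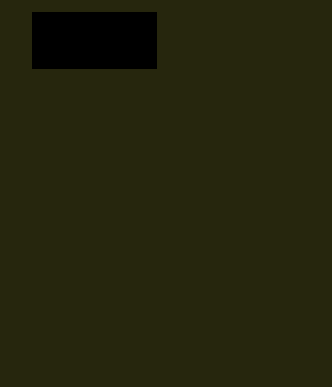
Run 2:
px0 = 32
py0 = 12
px1 = 156
py1 = 68
color = 'black'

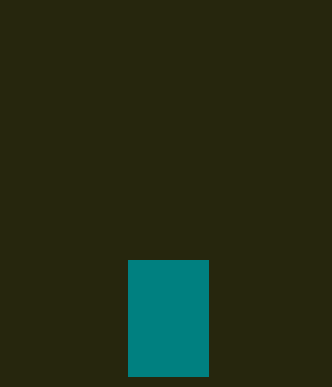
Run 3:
px0 = 128, py0 = 260, px1 = 208, py1 = 376, color = 'teal'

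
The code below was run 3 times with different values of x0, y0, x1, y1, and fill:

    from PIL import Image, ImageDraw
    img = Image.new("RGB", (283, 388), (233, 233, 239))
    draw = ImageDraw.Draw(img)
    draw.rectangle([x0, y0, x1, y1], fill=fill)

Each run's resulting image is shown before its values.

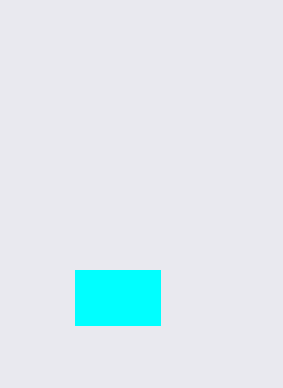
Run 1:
x0 = 75
y0 = 270
x1 = 160
y1 = 325
fill = 'cyan'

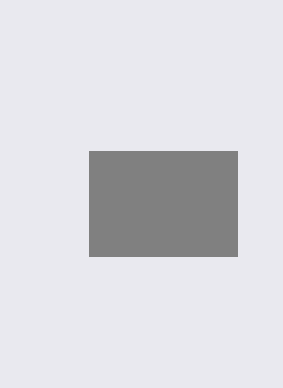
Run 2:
x0 = 89; y0 = 151; x1 = 237; y1 = 256; fill = 'gray'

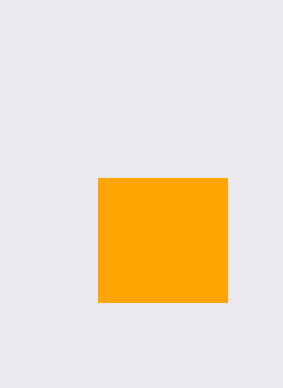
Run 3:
x0 = 98, y0 = 178, x1 = 227, y1 = 302, fill = 'orange'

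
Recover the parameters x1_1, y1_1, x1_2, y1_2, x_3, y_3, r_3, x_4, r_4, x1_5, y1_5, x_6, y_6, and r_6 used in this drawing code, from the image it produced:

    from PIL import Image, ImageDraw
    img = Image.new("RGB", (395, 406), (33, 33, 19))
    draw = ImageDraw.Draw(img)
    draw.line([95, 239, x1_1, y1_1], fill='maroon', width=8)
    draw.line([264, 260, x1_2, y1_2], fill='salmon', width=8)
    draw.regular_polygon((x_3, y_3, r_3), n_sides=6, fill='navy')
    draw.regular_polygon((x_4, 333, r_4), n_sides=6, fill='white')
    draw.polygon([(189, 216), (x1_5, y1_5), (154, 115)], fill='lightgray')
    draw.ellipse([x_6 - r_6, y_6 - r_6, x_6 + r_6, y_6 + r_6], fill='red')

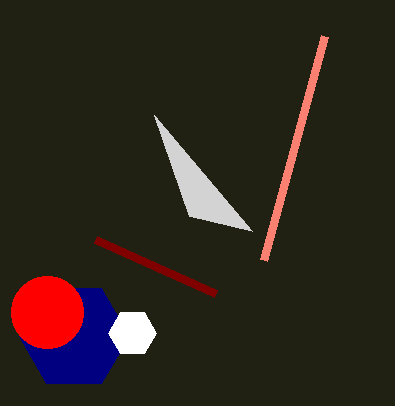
x1_1 = 215; y1_1 = 293; x1_2 = 325; y1_2 = 36; x_3 = 74; y_3 = 336; r_3 = 55; x_4 = 132; r_4 = 24; x1_5 = 252; y1_5 = 231; x_6 = 47; y_6 = 312; r_6 = 36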